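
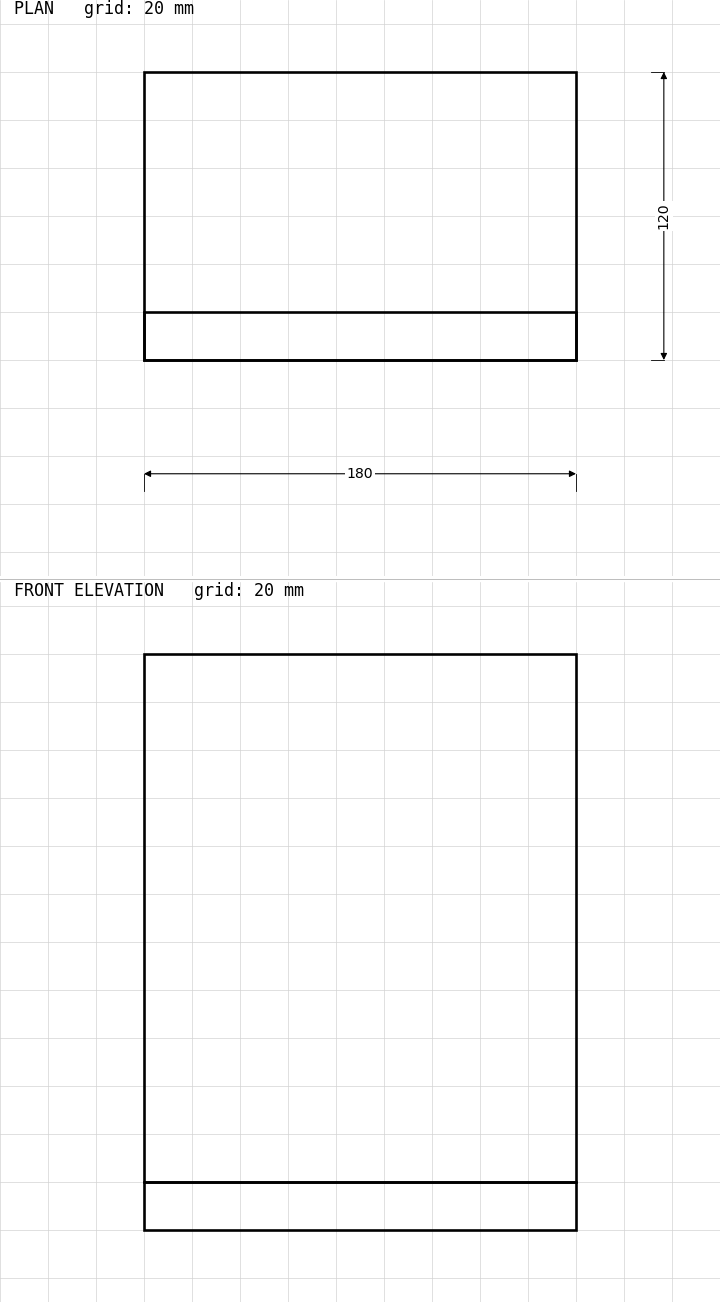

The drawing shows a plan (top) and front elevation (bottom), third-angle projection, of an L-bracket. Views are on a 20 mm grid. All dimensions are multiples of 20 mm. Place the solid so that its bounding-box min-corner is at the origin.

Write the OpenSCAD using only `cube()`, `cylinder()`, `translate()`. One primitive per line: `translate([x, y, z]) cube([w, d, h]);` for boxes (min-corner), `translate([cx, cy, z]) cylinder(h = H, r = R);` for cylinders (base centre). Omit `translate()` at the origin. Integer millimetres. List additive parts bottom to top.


cube([180, 120, 20]);
translate([0, 0, 20]) cube([180, 20, 220]);


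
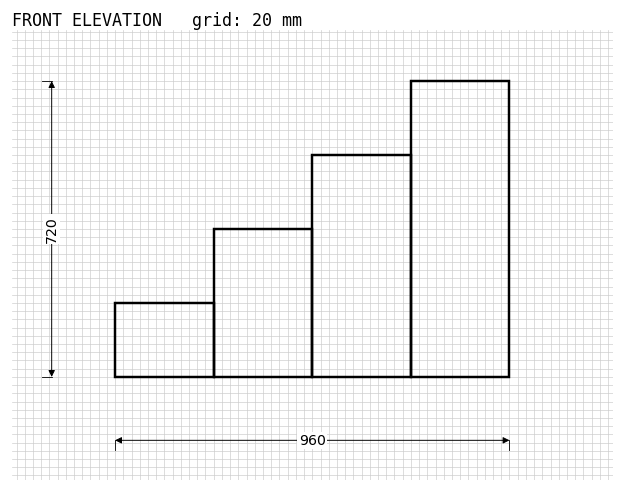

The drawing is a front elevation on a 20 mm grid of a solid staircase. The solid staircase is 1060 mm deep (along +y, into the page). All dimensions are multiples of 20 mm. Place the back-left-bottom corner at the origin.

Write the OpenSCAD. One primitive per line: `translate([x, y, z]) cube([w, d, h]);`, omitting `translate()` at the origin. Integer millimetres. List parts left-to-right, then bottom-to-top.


cube([240, 1060, 180]);
translate([240, 0, 0]) cube([240, 1060, 360]);
translate([480, 0, 0]) cube([240, 1060, 540]);
translate([720, 0, 0]) cube([240, 1060, 720]);


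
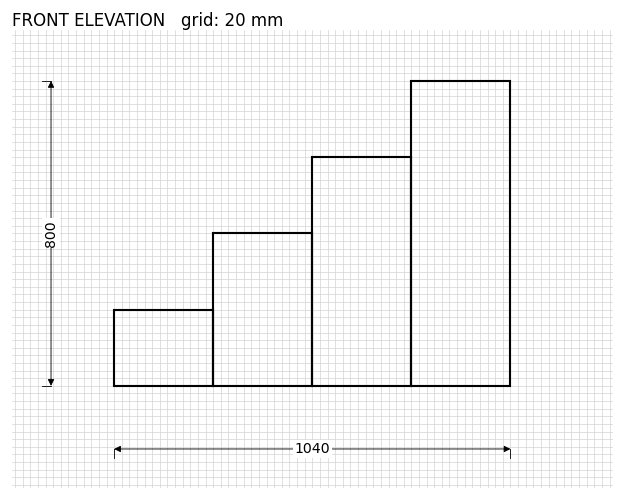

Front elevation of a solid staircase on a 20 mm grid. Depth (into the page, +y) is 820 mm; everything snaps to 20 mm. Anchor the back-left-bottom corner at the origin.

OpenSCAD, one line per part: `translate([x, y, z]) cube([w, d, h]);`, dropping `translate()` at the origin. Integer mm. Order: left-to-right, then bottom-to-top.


cube([260, 820, 200]);
translate([260, 0, 0]) cube([260, 820, 400]);
translate([520, 0, 0]) cube([260, 820, 600]);
translate([780, 0, 0]) cube([260, 820, 800]);


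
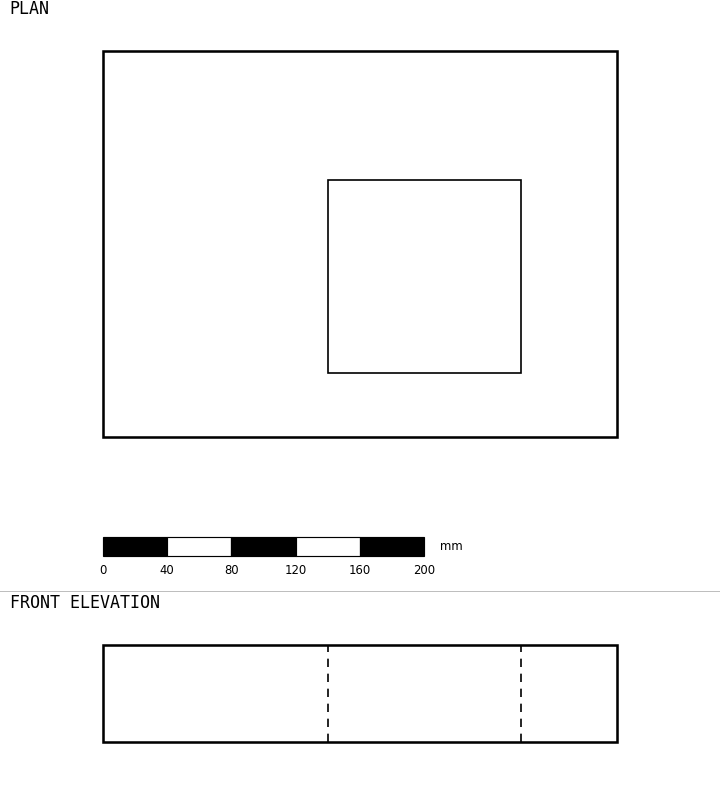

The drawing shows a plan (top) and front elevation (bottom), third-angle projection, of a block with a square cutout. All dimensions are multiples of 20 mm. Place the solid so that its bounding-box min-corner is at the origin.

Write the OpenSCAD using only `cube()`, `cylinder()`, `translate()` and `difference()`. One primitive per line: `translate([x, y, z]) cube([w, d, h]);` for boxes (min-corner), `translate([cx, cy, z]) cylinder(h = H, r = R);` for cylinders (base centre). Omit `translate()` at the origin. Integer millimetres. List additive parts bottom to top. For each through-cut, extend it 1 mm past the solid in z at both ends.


difference() {
  cube([320, 240, 60]);
  translate([140, 40, -1]) cube([120, 120, 62]);
}


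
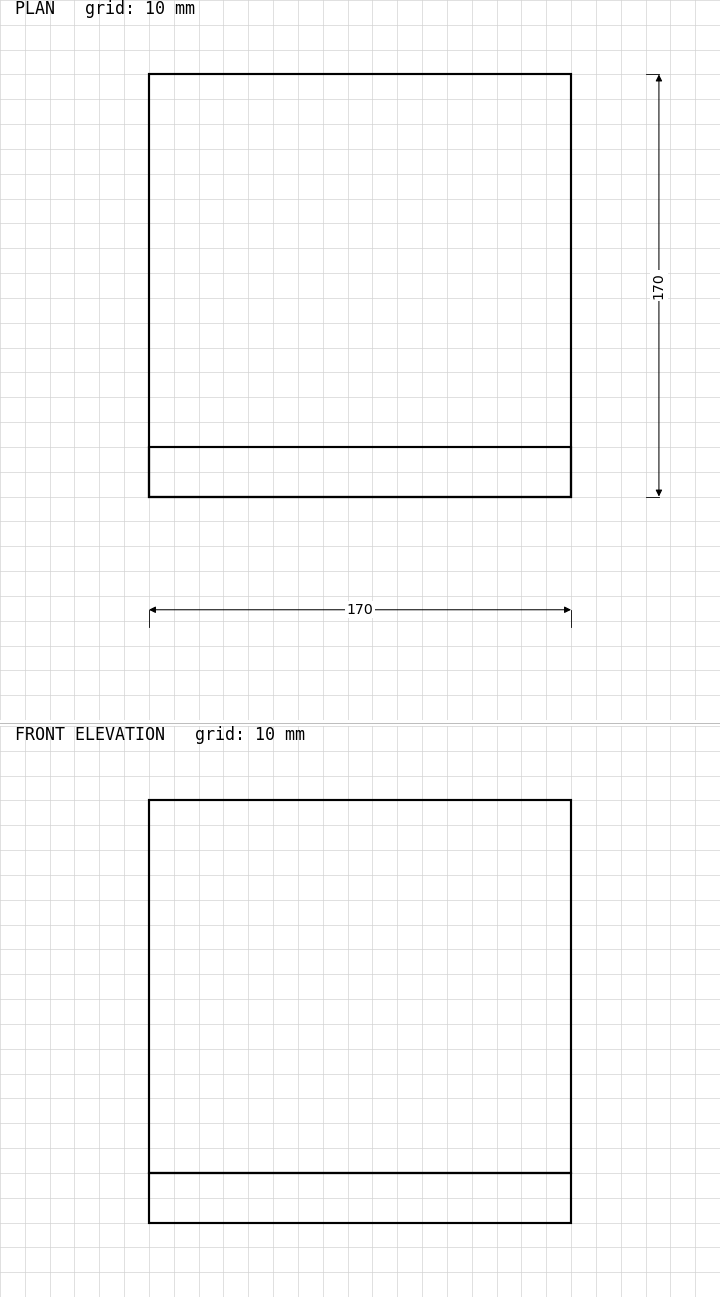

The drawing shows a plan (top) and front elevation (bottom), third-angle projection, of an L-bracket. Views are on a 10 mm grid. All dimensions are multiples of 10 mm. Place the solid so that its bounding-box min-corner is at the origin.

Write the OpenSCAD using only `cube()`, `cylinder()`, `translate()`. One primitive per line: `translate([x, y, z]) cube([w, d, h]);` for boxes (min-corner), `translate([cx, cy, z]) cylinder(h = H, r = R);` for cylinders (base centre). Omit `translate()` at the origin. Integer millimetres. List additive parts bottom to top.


cube([170, 170, 20]);
translate([0, 0, 20]) cube([170, 20, 150]);


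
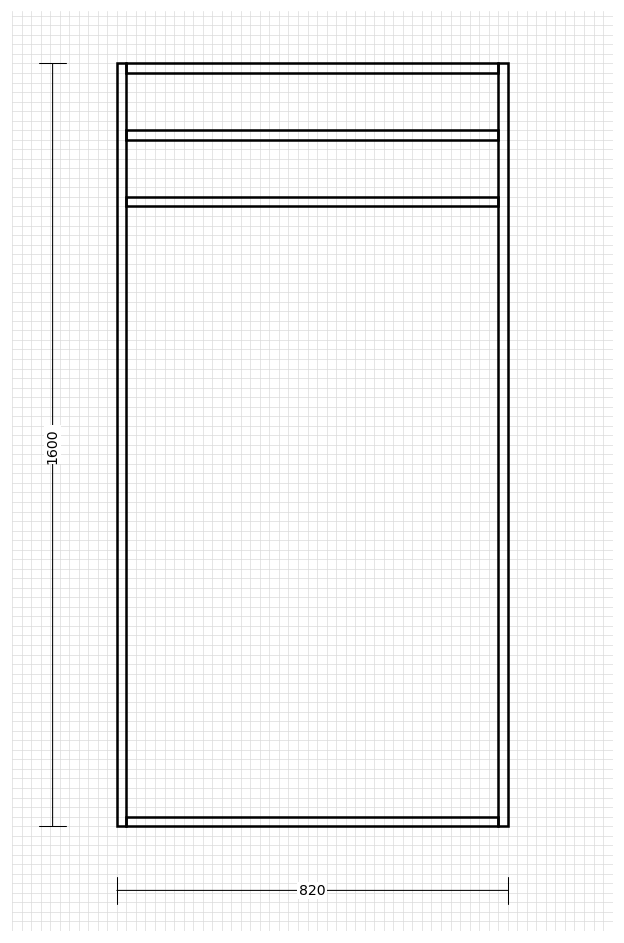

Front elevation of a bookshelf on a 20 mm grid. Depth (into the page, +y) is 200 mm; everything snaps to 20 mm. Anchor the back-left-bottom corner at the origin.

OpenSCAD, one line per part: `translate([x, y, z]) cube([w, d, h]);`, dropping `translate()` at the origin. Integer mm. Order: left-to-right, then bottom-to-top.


cube([20, 200, 1600]);
translate([20, 0, 0]) cube([780, 200, 20]);
translate([20, 0, 1300]) cube([780, 200, 20]);
translate([20, 0, 1440]) cube([780, 200, 20]);
translate([20, 0, 1580]) cube([780, 200, 20]);
translate([800, 0, 0]) cube([20, 200, 1600]);


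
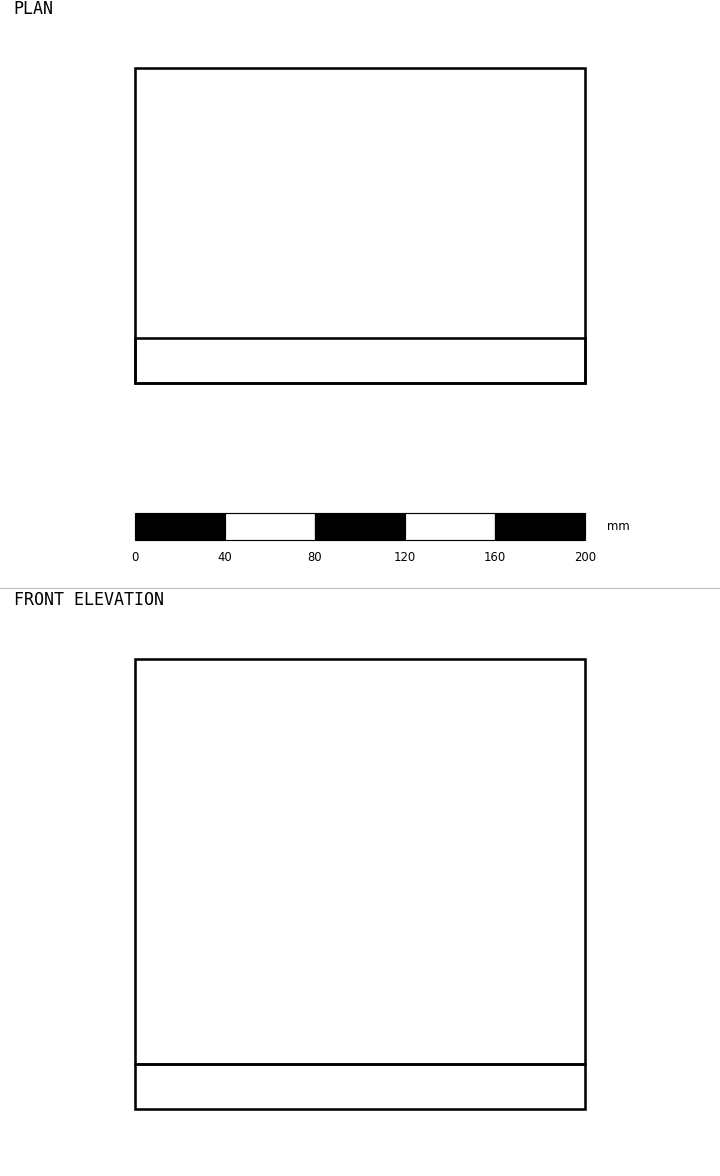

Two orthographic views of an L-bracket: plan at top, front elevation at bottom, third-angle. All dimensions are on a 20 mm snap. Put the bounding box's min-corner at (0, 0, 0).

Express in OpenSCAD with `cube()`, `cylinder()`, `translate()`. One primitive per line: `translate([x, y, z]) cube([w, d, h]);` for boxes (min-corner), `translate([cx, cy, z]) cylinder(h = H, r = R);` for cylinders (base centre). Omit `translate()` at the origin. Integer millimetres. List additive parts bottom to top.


cube([200, 140, 20]);
translate([0, 0, 20]) cube([200, 20, 180]);


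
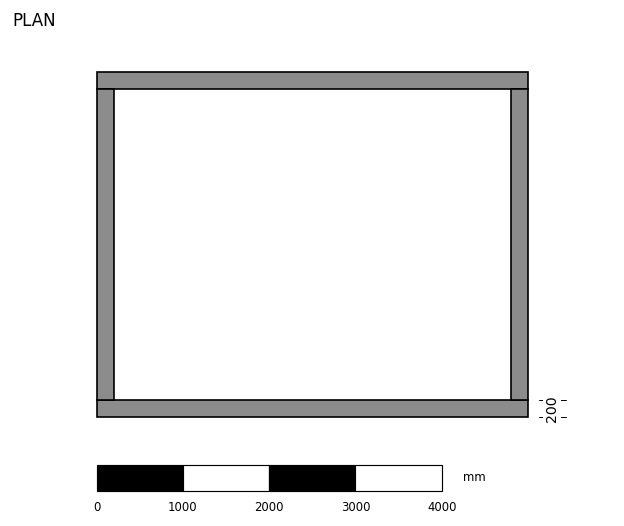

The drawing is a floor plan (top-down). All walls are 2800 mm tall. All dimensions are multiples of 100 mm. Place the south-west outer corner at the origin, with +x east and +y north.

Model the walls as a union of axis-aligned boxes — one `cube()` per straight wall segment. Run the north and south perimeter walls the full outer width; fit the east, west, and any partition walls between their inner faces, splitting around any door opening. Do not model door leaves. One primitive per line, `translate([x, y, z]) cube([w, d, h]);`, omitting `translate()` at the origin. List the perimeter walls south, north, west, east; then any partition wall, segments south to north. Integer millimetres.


cube([5000, 200, 2800]);
translate([0, 3800, 0]) cube([5000, 200, 2800]);
translate([0, 200, 0]) cube([200, 3600, 2800]);
translate([4800, 200, 0]) cube([200, 3600, 2800]);


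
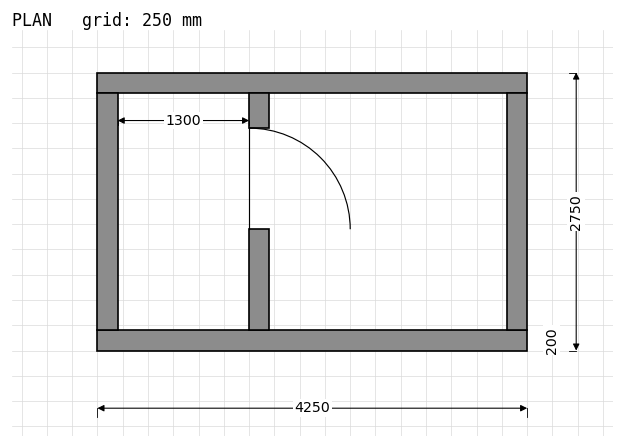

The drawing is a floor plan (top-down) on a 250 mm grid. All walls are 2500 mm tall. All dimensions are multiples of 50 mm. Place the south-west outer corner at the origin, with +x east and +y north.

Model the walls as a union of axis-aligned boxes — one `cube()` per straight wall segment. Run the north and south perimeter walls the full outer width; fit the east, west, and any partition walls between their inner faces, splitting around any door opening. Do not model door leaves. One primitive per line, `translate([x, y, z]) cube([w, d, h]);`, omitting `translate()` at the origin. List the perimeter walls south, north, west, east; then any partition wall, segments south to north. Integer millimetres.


cube([4250, 200, 2500]);
translate([0, 2550, 0]) cube([4250, 200, 2500]);
translate([0, 200, 0]) cube([200, 2350, 2500]);
translate([4050, 200, 0]) cube([200, 2350, 2500]);
translate([1500, 200, 0]) cube([200, 1000, 2500]);
translate([1500, 2200, 0]) cube([200, 350, 2500]);


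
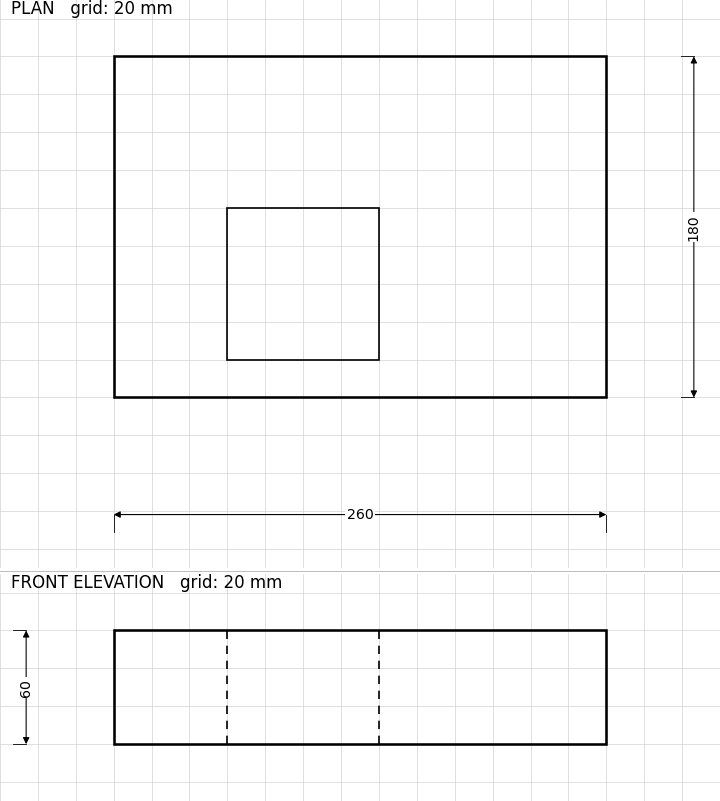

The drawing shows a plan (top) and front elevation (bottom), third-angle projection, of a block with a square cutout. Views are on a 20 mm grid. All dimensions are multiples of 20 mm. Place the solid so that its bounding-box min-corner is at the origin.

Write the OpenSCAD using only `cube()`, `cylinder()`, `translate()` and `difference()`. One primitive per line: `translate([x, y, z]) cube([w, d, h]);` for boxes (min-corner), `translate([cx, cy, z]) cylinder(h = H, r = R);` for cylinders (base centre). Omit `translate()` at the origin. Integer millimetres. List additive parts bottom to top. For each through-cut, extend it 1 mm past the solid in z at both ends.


difference() {
  cube([260, 180, 60]);
  translate([60, 20, -1]) cube([80, 80, 62]);
}


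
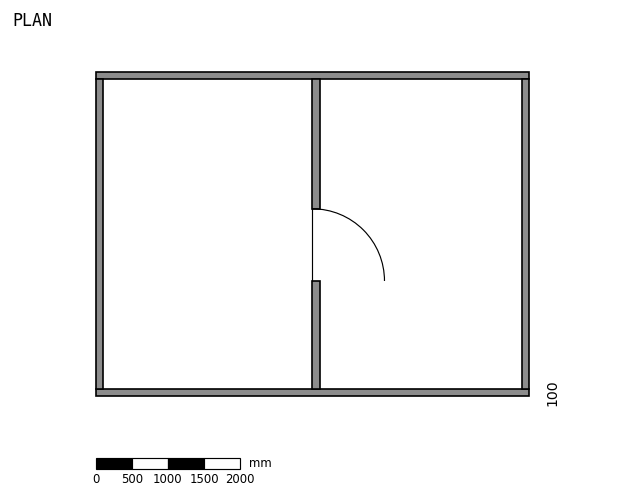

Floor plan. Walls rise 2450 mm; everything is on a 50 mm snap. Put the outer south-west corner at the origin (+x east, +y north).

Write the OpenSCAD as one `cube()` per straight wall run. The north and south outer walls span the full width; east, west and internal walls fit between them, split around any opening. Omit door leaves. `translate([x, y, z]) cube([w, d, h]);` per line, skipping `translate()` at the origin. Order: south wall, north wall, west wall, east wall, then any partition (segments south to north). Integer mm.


cube([6000, 100, 2450]);
translate([0, 4400, 0]) cube([6000, 100, 2450]);
translate([0, 100, 0]) cube([100, 4300, 2450]);
translate([5900, 100, 0]) cube([100, 4300, 2450]);
translate([3000, 100, 0]) cube([100, 1500, 2450]);
translate([3000, 2600, 0]) cube([100, 1800, 2450]);


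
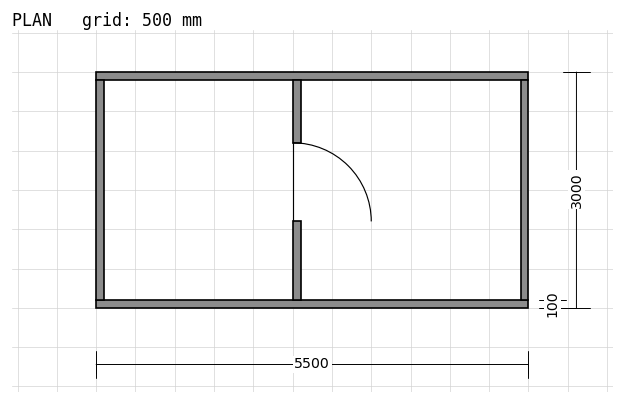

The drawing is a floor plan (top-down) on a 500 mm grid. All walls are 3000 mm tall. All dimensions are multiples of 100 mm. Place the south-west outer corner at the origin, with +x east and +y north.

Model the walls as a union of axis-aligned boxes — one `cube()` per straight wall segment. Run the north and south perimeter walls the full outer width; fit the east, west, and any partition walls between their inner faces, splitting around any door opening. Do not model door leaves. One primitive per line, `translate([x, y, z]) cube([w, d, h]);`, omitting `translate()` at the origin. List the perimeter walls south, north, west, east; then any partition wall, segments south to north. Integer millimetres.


cube([5500, 100, 3000]);
translate([0, 2900, 0]) cube([5500, 100, 3000]);
translate([0, 100, 0]) cube([100, 2800, 3000]);
translate([5400, 100, 0]) cube([100, 2800, 3000]);
translate([2500, 100, 0]) cube([100, 1000, 3000]);
translate([2500, 2100, 0]) cube([100, 800, 3000]);


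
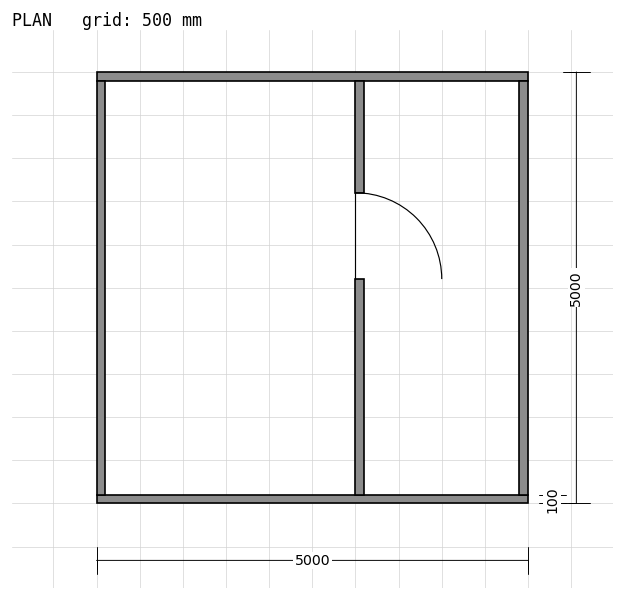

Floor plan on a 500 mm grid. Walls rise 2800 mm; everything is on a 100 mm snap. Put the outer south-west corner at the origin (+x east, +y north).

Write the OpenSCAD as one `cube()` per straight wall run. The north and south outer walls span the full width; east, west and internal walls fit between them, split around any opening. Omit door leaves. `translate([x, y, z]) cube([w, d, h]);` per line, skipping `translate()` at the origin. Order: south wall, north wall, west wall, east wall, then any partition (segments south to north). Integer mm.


cube([5000, 100, 2800]);
translate([0, 4900, 0]) cube([5000, 100, 2800]);
translate([0, 100, 0]) cube([100, 4800, 2800]);
translate([4900, 100, 0]) cube([100, 4800, 2800]);
translate([3000, 100, 0]) cube([100, 2500, 2800]);
translate([3000, 3600, 0]) cube([100, 1300, 2800]);


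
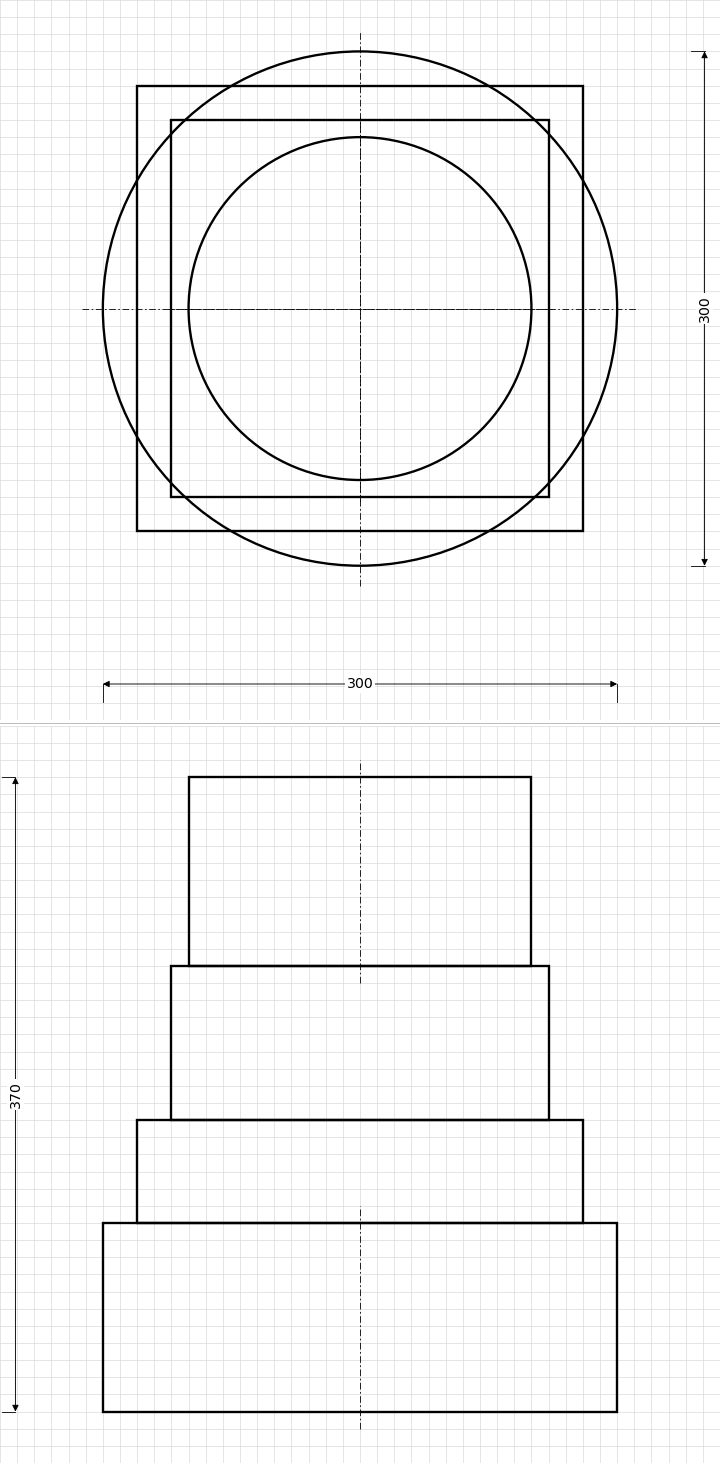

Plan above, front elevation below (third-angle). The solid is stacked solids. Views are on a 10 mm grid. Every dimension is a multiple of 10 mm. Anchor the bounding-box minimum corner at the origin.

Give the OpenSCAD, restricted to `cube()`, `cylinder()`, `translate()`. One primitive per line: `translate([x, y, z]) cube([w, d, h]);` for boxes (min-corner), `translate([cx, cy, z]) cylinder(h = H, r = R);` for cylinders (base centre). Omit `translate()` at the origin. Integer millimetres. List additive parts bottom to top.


translate([150, 150, 0]) cylinder(h = 110, r = 150);
translate([20, 20, 110]) cube([260, 260, 60]);
translate([40, 40, 170]) cube([220, 220, 90]);
translate([150, 150, 260]) cylinder(h = 110, r = 100);


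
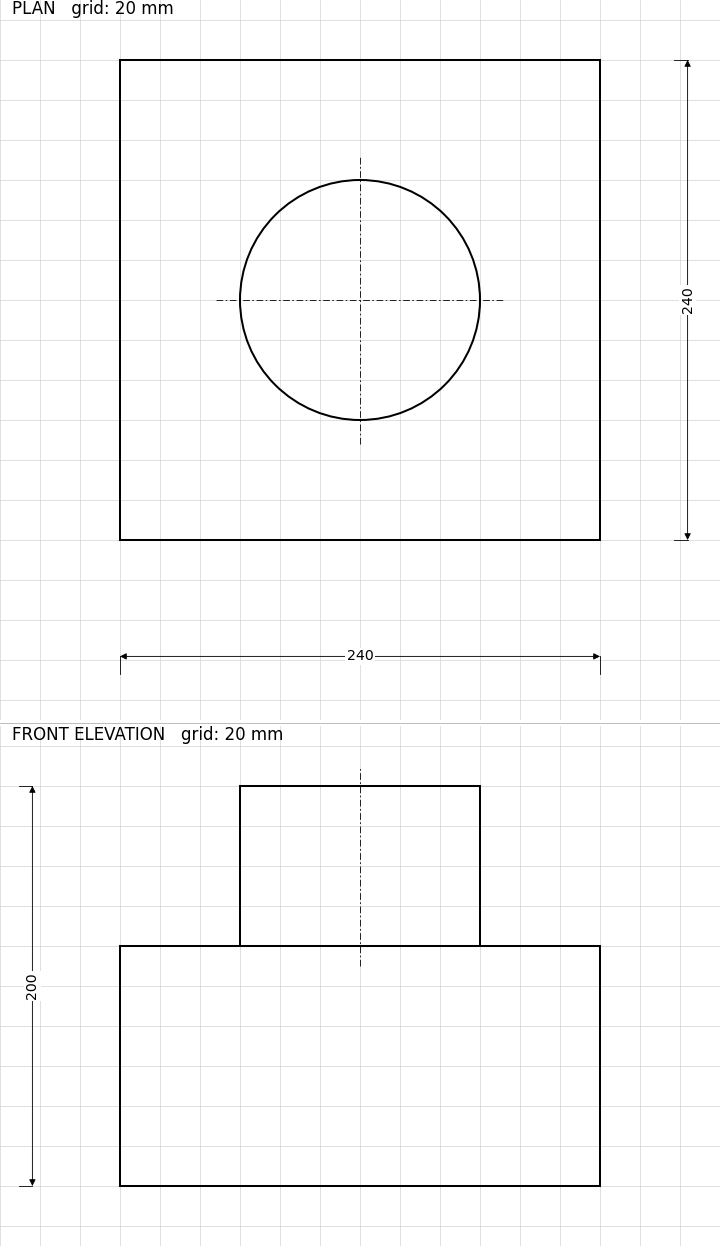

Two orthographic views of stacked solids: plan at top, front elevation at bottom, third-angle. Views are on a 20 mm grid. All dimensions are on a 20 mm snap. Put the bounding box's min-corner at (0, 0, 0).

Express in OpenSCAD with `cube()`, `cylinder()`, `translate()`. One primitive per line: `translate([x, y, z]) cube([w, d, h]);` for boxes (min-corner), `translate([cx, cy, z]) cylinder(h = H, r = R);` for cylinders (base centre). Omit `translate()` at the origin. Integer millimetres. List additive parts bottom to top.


cube([240, 240, 120]);
translate([120, 120, 120]) cylinder(h = 80, r = 60);


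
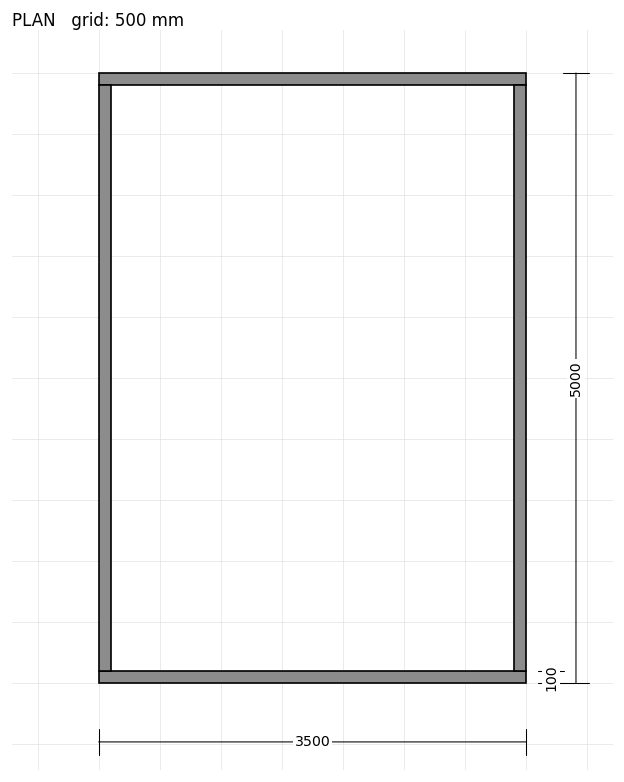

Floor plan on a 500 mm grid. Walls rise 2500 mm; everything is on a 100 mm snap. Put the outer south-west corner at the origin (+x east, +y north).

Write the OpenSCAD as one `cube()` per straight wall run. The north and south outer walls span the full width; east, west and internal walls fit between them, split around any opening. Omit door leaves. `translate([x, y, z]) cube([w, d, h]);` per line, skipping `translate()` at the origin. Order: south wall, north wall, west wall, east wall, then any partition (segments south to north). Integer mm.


cube([3500, 100, 2500]);
translate([0, 4900, 0]) cube([3500, 100, 2500]);
translate([0, 100, 0]) cube([100, 4800, 2500]);
translate([3400, 100, 0]) cube([100, 4800, 2500]);


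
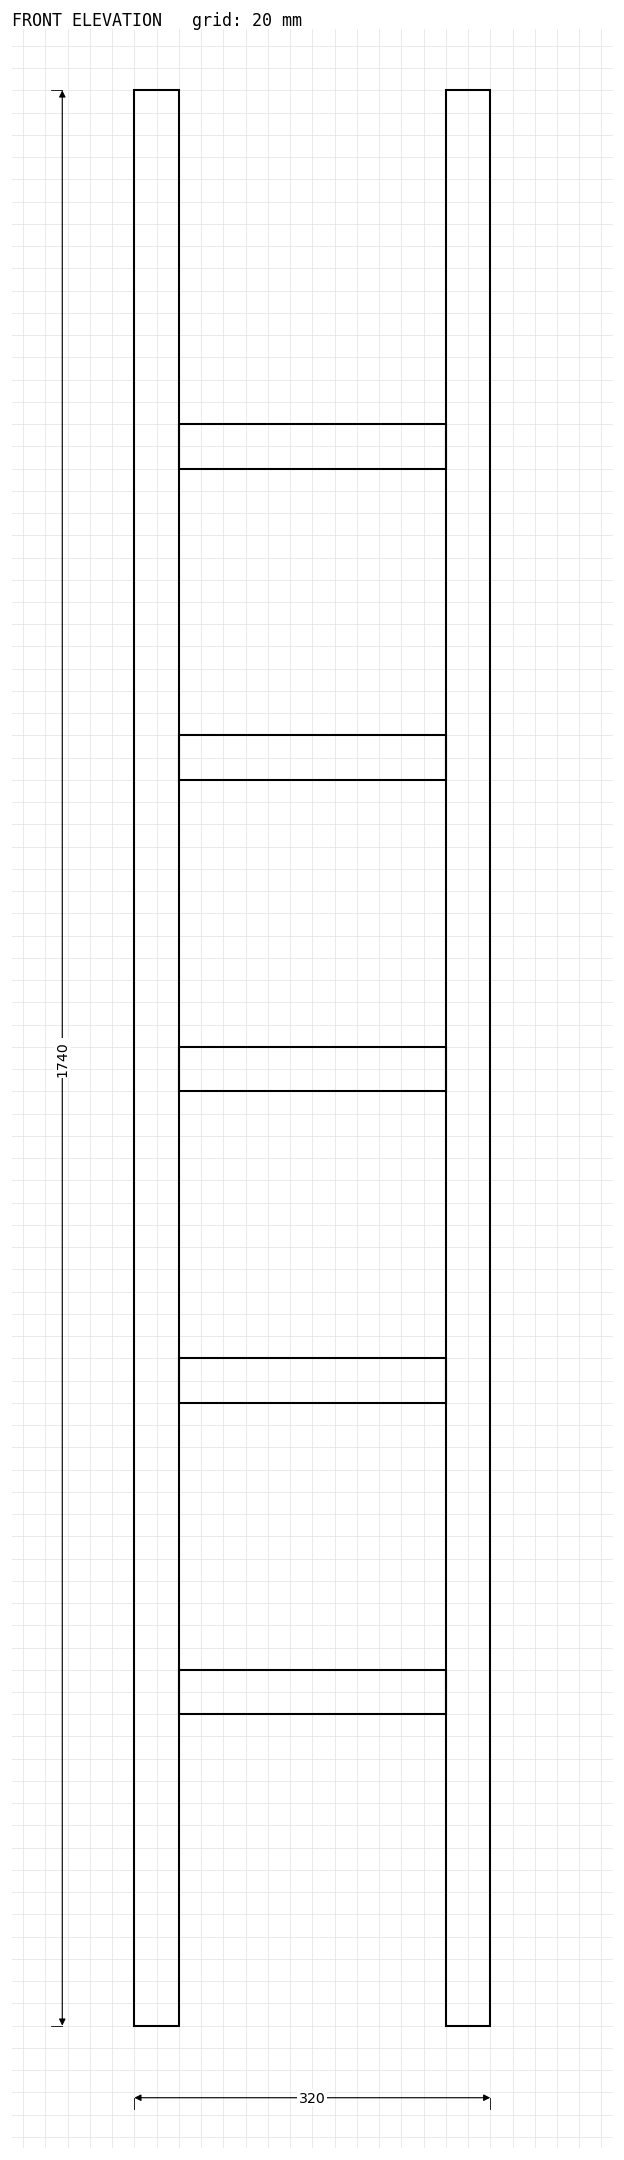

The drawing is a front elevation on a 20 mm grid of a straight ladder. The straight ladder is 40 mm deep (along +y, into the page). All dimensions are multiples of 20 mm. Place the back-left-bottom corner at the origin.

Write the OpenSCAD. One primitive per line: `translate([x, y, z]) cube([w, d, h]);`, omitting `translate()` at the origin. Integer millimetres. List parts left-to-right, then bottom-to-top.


cube([40, 40, 1740]);
translate([40, 0, 280]) cube([240, 40, 40]);
translate([40, 0, 560]) cube([240, 40, 40]);
translate([40, 0, 840]) cube([240, 40, 40]);
translate([40, 0, 1120]) cube([240, 40, 40]);
translate([40, 0, 1400]) cube([240, 40, 40]);
translate([280, 0, 0]) cube([40, 40, 1740]);


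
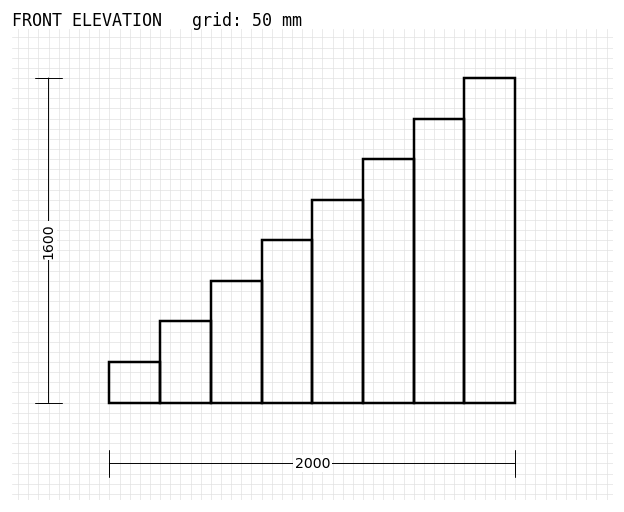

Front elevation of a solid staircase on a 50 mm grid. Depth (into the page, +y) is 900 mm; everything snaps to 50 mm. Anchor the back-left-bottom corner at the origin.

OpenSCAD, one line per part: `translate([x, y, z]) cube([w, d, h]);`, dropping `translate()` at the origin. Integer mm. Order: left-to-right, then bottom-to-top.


cube([250, 900, 200]);
translate([250, 0, 0]) cube([250, 900, 400]);
translate([500, 0, 0]) cube([250, 900, 600]);
translate([750, 0, 0]) cube([250, 900, 800]);
translate([1000, 0, 0]) cube([250, 900, 1000]);
translate([1250, 0, 0]) cube([250, 900, 1200]);
translate([1500, 0, 0]) cube([250, 900, 1400]);
translate([1750, 0, 0]) cube([250, 900, 1600]);


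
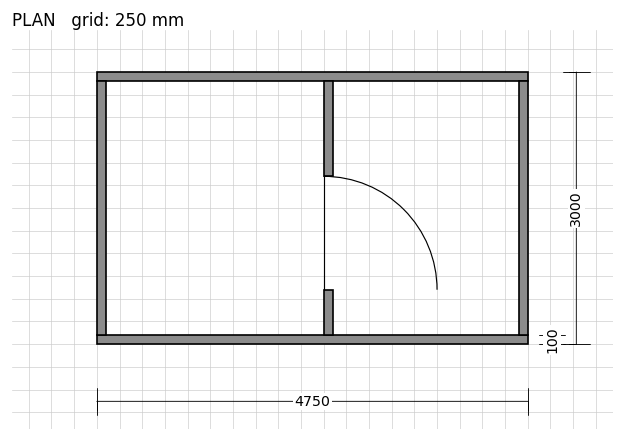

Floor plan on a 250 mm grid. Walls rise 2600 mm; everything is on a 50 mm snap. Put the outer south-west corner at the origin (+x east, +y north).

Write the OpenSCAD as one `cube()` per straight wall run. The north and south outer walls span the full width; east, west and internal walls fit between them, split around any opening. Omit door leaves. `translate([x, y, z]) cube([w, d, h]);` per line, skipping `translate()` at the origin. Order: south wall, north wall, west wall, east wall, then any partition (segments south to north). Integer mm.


cube([4750, 100, 2600]);
translate([0, 2900, 0]) cube([4750, 100, 2600]);
translate([0, 100, 0]) cube([100, 2800, 2600]);
translate([4650, 100, 0]) cube([100, 2800, 2600]);
translate([2500, 100, 0]) cube([100, 500, 2600]);
translate([2500, 1850, 0]) cube([100, 1050, 2600]);


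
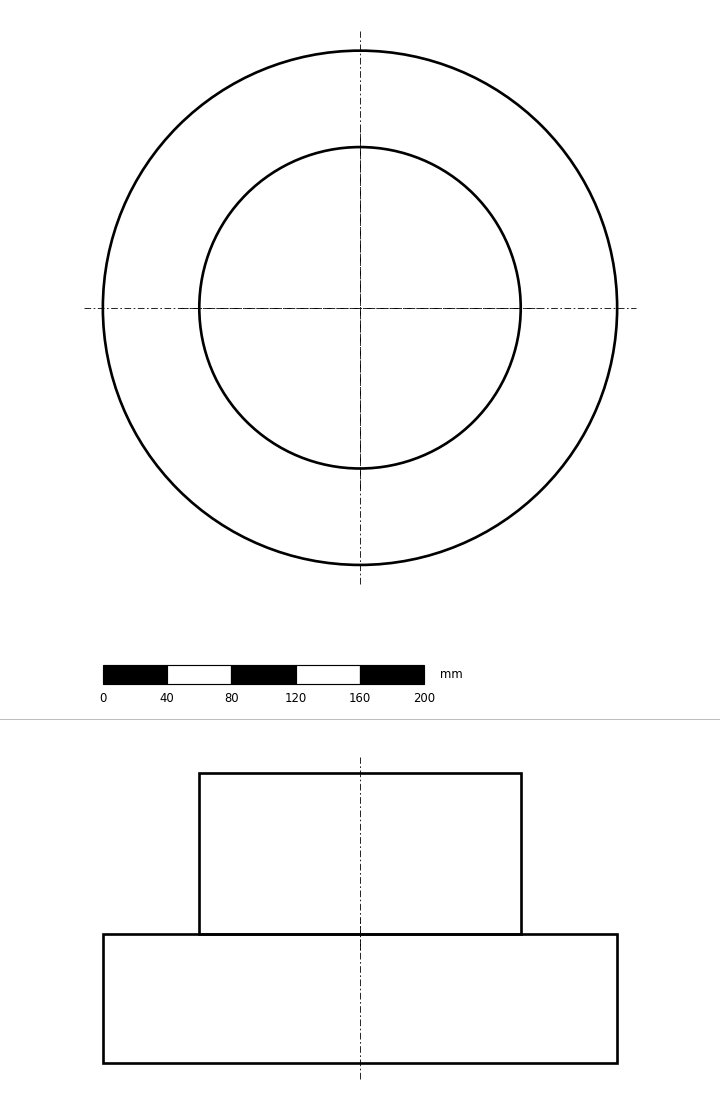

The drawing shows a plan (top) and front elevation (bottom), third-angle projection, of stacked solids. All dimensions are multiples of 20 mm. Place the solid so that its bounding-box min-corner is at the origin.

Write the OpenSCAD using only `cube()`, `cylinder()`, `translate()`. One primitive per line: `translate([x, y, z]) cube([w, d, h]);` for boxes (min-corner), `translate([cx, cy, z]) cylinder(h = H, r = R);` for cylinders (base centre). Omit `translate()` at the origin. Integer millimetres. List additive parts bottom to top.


translate([160, 160, 0]) cylinder(h = 80, r = 160);
translate([160, 160, 80]) cylinder(h = 100, r = 100);


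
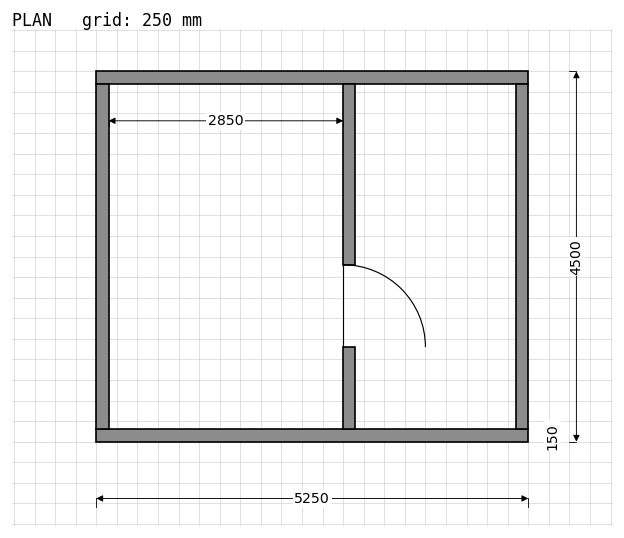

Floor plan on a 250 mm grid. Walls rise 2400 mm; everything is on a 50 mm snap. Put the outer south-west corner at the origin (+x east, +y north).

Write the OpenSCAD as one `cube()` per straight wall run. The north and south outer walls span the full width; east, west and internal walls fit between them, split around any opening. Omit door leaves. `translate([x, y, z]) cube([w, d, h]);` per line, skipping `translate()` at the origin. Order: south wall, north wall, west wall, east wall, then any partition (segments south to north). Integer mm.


cube([5250, 150, 2400]);
translate([0, 4350, 0]) cube([5250, 150, 2400]);
translate([0, 150, 0]) cube([150, 4200, 2400]);
translate([5100, 150, 0]) cube([150, 4200, 2400]);
translate([3000, 150, 0]) cube([150, 1000, 2400]);
translate([3000, 2150, 0]) cube([150, 2200, 2400]);


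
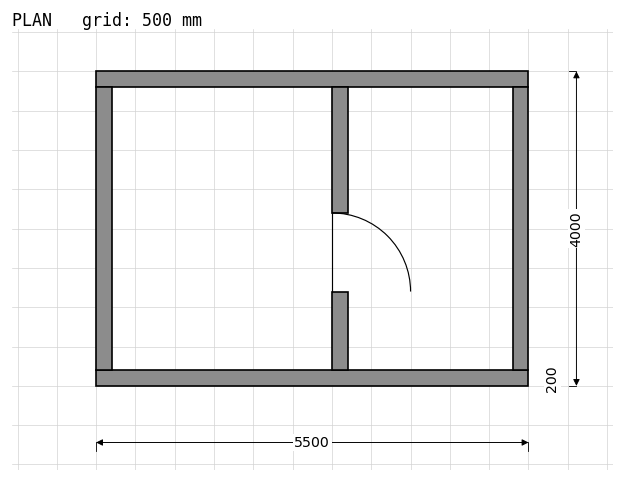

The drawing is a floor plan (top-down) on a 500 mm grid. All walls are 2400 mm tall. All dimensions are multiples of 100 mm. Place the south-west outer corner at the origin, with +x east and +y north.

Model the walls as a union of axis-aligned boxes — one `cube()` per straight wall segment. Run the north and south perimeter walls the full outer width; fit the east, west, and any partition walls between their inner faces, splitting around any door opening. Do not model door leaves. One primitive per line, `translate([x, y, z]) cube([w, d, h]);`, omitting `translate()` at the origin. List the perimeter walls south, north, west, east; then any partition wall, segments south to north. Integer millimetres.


cube([5500, 200, 2400]);
translate([0, 3800, 0]) cube([5500, 200, 2400]);
translate([0, 200, 0]) cube([200, 3600, 2400]);
translate([5300, 200, 0]) cube([200, 3600, 2400]);
translate([3000, 200, 0]) cube([200, 1000, 2400]);
translate([3000, 2200, 0]) cube([200, 1600, 2400]);


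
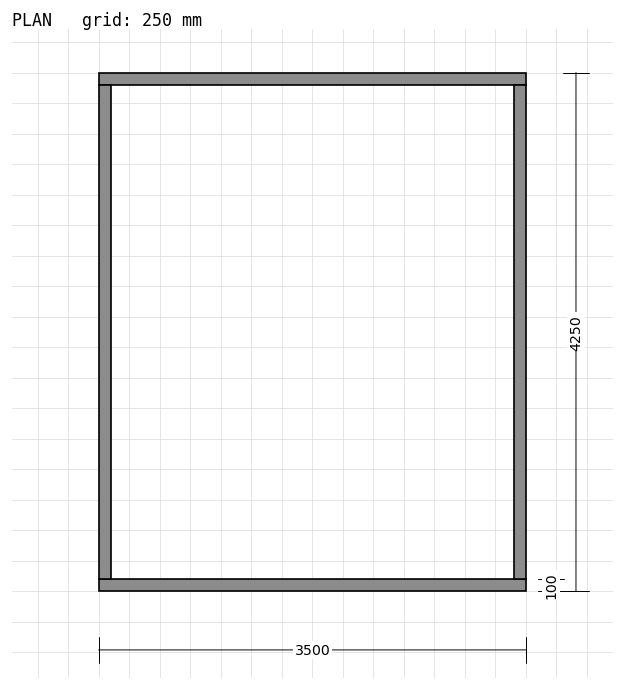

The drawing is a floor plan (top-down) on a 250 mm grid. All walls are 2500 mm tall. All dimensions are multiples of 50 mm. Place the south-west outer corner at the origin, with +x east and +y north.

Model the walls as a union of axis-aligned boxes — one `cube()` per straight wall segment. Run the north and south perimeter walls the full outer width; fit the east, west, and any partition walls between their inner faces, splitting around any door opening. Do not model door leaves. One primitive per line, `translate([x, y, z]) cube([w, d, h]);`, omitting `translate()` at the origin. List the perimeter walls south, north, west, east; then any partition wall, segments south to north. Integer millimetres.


cube([3500, 100, 2500]);
translate([0, 4150, 0]) cube([3500, 100, 2500]);
translate([0, 100, 0]) cube([100, 4050, 2500]);
translate([3400, 100, 0]) cube([100, 4050, 2500]);


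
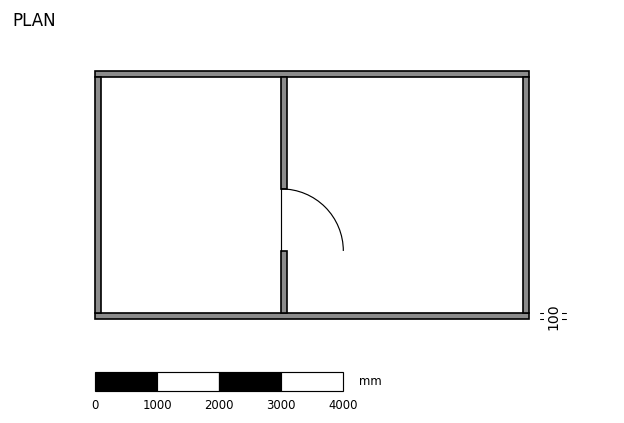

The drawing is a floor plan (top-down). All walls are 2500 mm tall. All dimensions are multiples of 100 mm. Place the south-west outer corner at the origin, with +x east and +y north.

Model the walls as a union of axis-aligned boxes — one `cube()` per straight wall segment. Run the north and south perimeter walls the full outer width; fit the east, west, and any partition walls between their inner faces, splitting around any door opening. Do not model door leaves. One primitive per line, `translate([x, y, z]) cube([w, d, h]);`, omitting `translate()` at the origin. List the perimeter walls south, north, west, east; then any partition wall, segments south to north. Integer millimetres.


cube([7000, 100, 2500]);
translate([0, 3900, 0]) cube([7000, 100, 2500]);
translate([0, 100, 0]) cube([100, 3800, 2500]);
translate([6900, 100, 0]) cube([100, 3800, 2500]);
translate([3000, 100, 0]) cube([100, 1000, 2500]);
translate([3000, 2100, 0]) cube([100, 1800, 2500]);


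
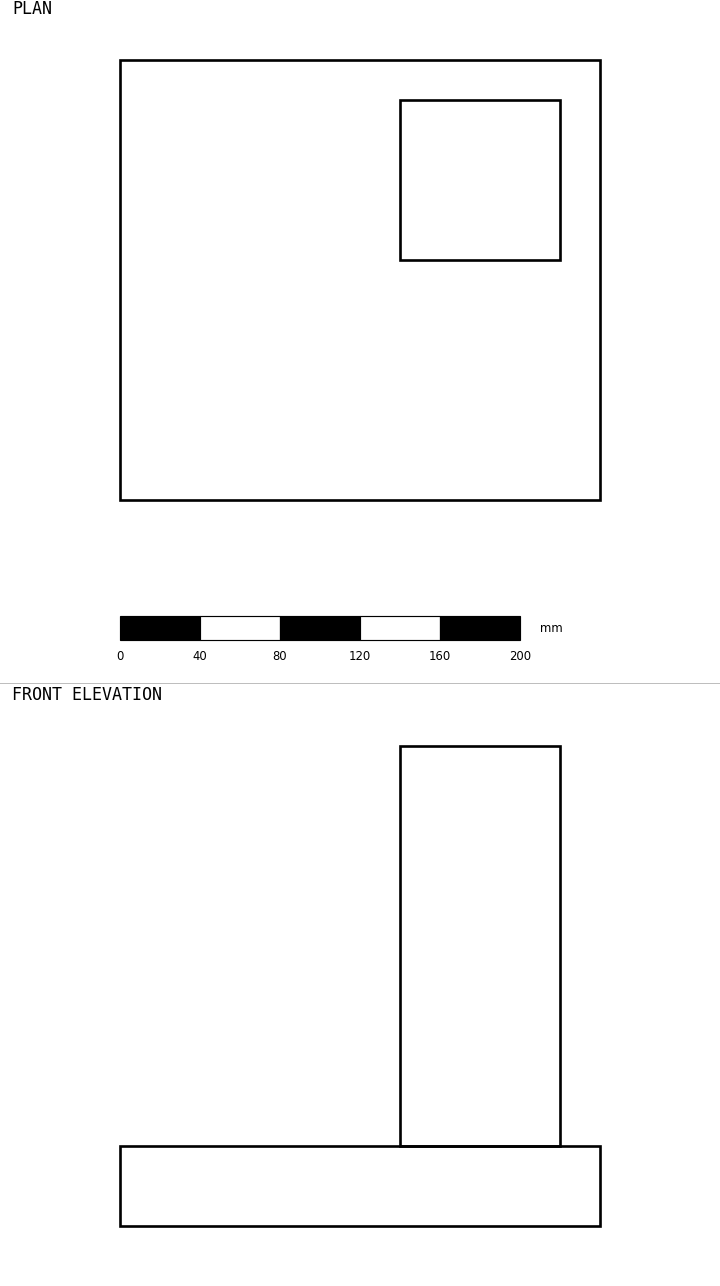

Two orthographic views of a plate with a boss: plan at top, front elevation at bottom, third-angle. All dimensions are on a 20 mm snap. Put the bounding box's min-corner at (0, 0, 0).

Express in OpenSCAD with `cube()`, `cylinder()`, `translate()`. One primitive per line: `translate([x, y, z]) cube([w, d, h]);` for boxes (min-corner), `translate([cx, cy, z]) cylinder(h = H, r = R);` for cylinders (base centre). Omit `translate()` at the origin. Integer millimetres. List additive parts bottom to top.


cube([240, 220, 40]);
translate([140, 120, 40]) cube([80, 80, 200]);


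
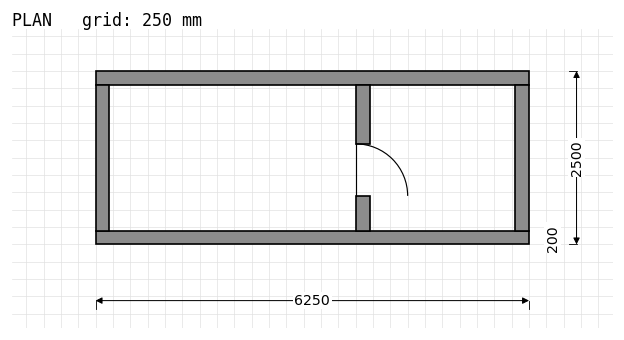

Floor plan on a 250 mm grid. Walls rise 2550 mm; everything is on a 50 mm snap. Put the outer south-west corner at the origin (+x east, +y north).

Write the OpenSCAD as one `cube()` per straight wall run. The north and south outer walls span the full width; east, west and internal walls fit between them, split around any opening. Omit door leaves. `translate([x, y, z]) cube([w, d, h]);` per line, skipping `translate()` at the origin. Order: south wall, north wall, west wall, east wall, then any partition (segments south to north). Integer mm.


cube([6250, 200, 2550]);
translate([0, 2300, 0]) cube([6250, 200, 2550]);
translate([0, 200, 0]) cube([200, 2100, 2550]);
translate([6050, 200, 0]) cube([200, 2100, 2550]);
translate([3750, 200, 0]) cube([200, 500, 2550]);
translate([3750, 1450, 0]) cube([200, 850, 2550]);


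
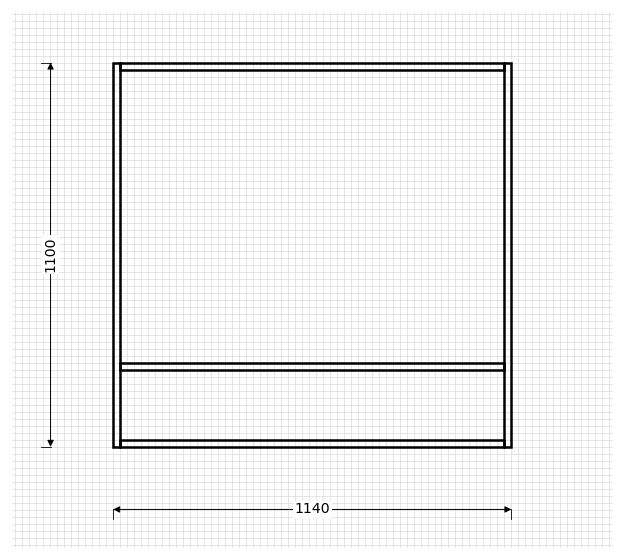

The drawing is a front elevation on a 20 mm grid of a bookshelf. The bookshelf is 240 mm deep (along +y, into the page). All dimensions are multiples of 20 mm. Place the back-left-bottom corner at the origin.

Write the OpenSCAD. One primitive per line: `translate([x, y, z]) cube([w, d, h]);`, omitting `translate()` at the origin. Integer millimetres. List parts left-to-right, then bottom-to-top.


cube([20, 240, 1100]);
translate([20, 0, 0]) cube([1100, 240, 20]);
translate([20, 0, 220]) cube([1100, 240, 20]);
translate([20, 0, 1080]) cube([1100, 240, 20]);
translate([1120, 0, 0]) cube([20, 240, 1100]);


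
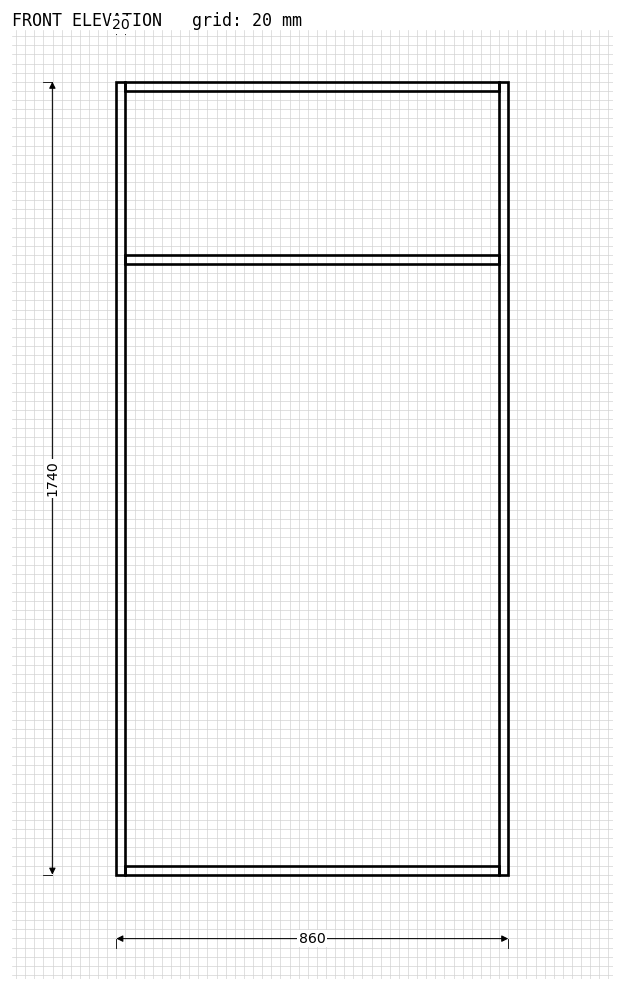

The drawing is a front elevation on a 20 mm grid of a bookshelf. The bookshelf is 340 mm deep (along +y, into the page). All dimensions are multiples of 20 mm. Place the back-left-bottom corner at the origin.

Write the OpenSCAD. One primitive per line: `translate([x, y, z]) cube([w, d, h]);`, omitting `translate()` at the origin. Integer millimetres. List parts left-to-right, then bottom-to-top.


cube([20, 340, 1740]);
translate([20, 0, 0]) cube([820, 340, 20]);
translate([20, 0, 1340]) cube([820, 340, 20]);
translate([20, 0, 1720]) cube([820, 340, 20]);
translate([840, 0, 0]) cube([20, 340, 1740]);


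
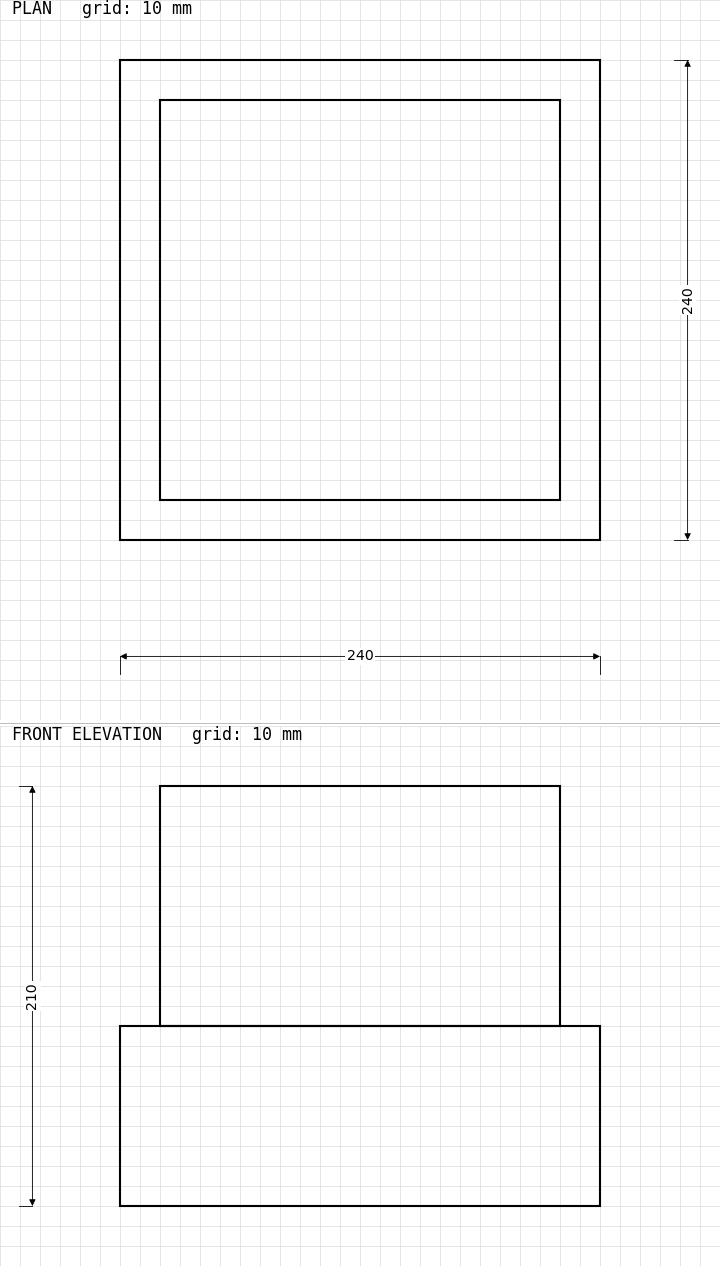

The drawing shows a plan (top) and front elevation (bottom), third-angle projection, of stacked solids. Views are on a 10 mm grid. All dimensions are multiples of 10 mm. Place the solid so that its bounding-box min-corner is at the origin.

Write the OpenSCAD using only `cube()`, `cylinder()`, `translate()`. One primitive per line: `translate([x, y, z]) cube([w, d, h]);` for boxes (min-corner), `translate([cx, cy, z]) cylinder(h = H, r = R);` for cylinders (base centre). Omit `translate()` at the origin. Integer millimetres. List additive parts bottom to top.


cube([240, 240, 90]);
translate([20, 20, 90]) cube([200, 200, 120]);


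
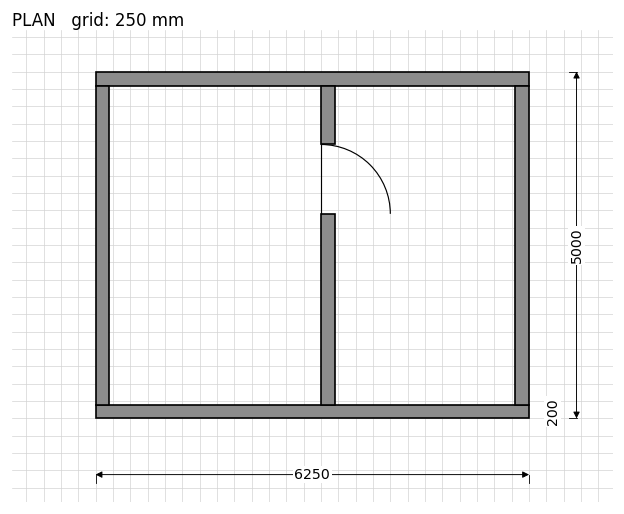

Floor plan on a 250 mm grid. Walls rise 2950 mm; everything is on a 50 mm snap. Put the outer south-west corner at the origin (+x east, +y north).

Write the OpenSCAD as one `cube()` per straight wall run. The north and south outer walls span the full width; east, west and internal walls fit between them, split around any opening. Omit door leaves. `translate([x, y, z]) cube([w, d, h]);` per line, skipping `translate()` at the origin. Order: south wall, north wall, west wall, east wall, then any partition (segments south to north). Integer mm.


cube([6250, 200, 2950]);
translate([0, 4800, 0]) cube([6250, 200, 2950]);
translate([0, 200, 0]) cube([200, 4600, 2950]);
translate([6050, 200, 0]) cube([200, 4600, 2950]);
translate([3250, 200, 0]) cube([200, 2750, 2950]);
translate([3250, 3950, 0]) cube([200, 850, 2950]);


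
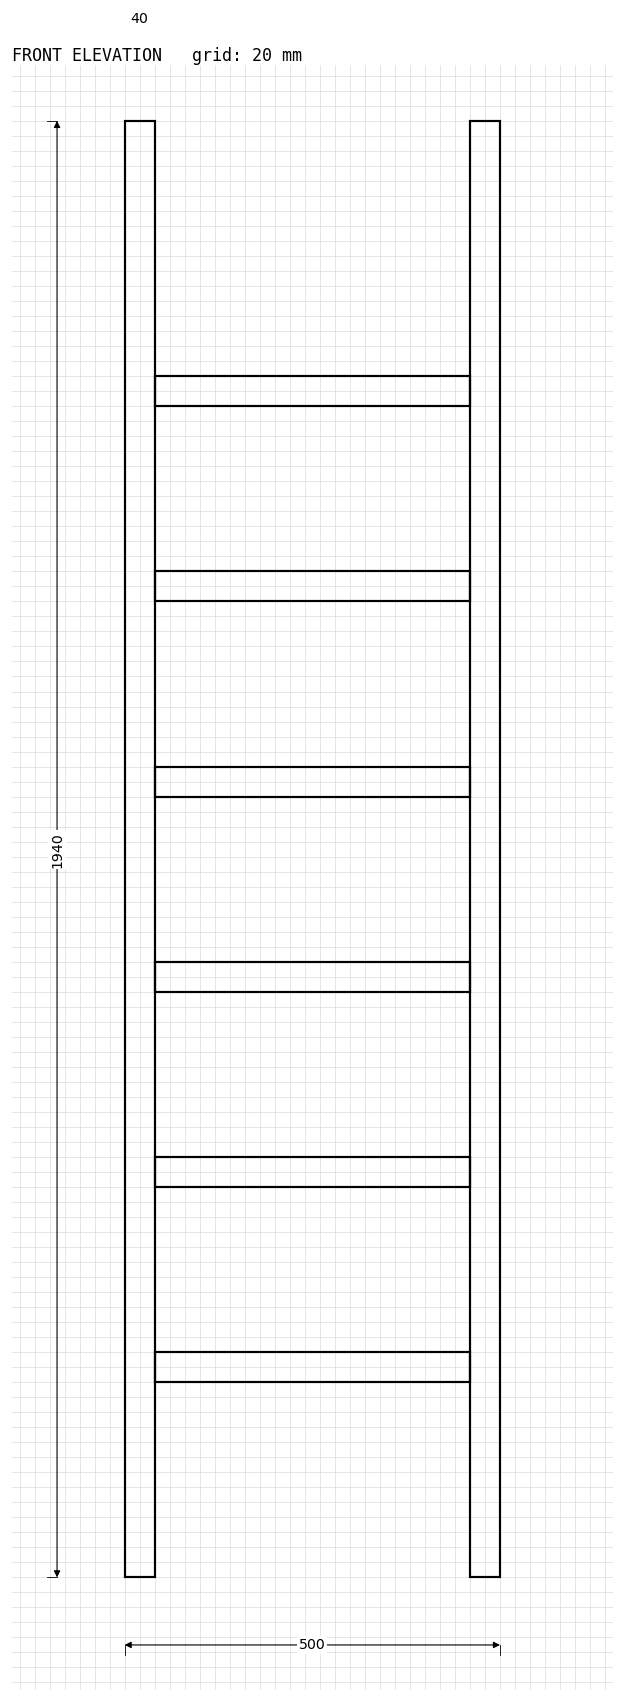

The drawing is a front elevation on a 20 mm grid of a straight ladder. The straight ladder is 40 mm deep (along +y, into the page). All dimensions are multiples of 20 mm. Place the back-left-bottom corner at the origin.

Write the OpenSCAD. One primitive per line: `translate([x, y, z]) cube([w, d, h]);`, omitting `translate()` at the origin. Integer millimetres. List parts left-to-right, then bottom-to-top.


cube([40, 40, 1940]);
translate([40, 0, 260]) cube([420, 40, 40]);
translate([40, 0, 520]) cube([420, 40, 40]);
translate([40, 0, 780]) cube([420, 40, 40]);
translate([40, 0, 1040]) cube([420, 40, 40]);
translate([40, 0, 1300]) cube([420, 40, 40]);
translate([40, 0, 1560]) cube([420, 40, 40]);
translate([460, 0, 0]) cube([40, 40, 1940]);


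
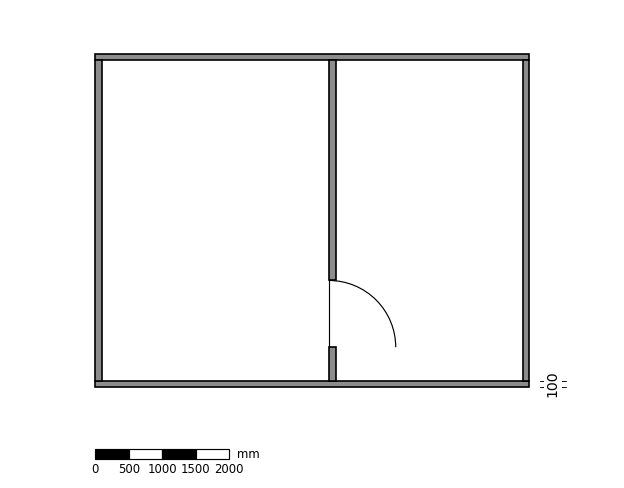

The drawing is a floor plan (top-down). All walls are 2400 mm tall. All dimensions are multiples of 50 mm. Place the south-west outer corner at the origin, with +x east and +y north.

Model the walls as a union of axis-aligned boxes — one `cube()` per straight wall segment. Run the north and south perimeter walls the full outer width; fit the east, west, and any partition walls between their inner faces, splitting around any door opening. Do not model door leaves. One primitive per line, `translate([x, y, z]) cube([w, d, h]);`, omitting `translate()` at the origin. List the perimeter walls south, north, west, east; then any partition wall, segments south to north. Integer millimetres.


cube([6500, 100, 2400]);
translate([0, 4900, 0]) cube([6500, 100, 2400]);
translate([0, 100, 0]) cube([100, 4800, 2400]);
translate([6400, 100, 0]) cube([100, 4800, 2400]);
translate([3500, 100, 0]) cube([100, 500, 2400]);
translate([3500, 1600, 0]) cube([100, 3300, 2400]);


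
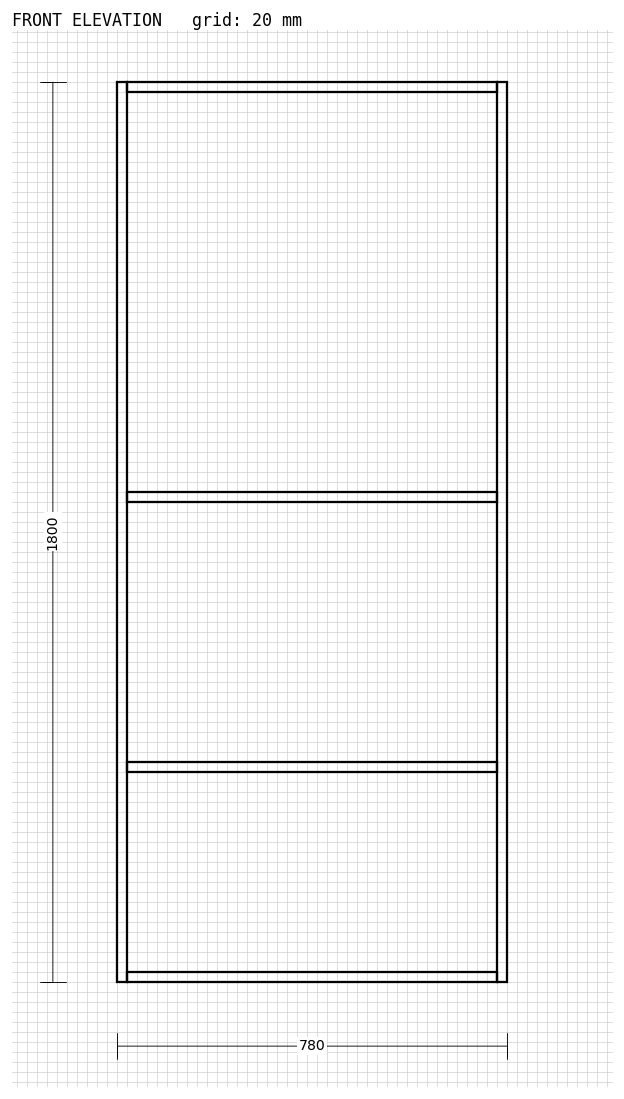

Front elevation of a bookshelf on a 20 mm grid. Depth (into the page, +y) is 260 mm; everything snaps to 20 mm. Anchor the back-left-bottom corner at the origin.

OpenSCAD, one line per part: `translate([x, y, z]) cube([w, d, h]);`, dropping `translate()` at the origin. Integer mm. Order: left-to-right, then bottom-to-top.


cube([20, 260, 1800]);
translate([20, 0, 0]) cube([740, 260, 20]);
translate([20, 0, 420]) cube([740, 260, 20]);
translate([20, 0, 960]) cube([740, 260, 20]);
translate([20, 0, 1780]) cube([740, 260, 20]);
translate([760, 0, 0]) cube([20, 260, 1800]);


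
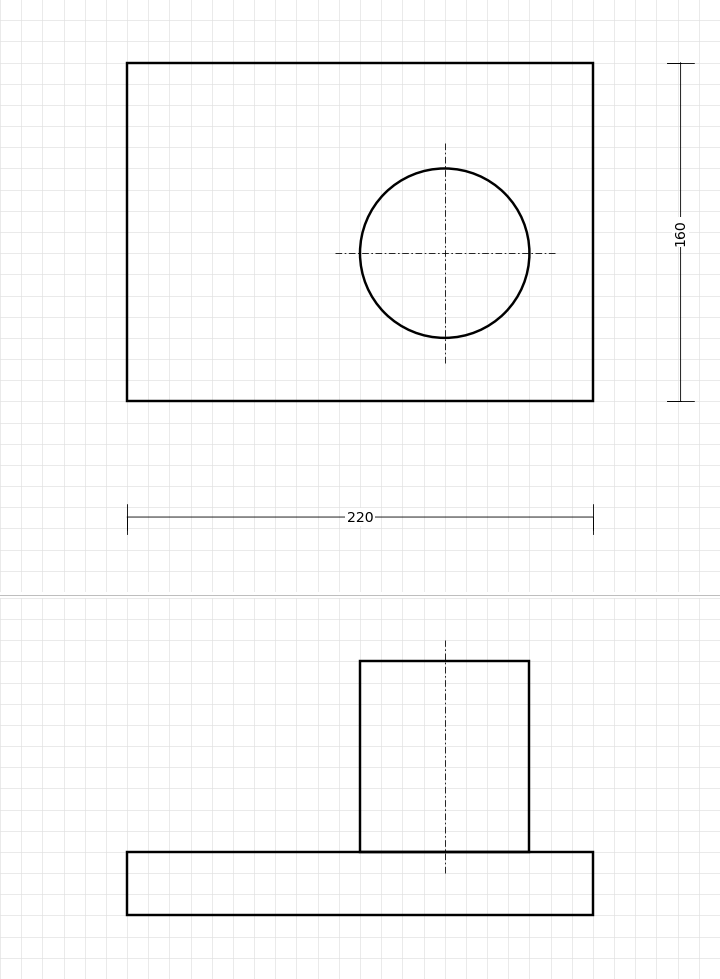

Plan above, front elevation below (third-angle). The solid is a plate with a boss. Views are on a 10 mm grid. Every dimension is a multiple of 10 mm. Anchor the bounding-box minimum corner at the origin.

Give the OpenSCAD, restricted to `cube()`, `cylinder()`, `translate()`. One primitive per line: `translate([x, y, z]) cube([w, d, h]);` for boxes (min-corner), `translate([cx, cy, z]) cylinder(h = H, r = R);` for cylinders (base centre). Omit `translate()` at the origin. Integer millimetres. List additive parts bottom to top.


cube([220, 160, 30]);
translate([150, 70, 30]) cylinder(h = 90, r = 40);


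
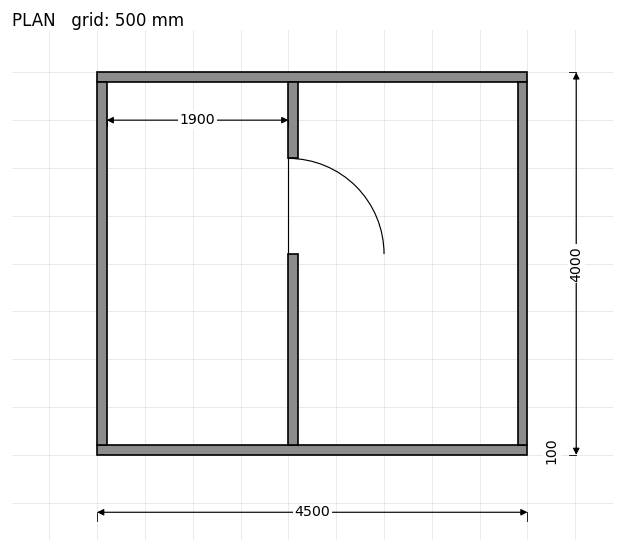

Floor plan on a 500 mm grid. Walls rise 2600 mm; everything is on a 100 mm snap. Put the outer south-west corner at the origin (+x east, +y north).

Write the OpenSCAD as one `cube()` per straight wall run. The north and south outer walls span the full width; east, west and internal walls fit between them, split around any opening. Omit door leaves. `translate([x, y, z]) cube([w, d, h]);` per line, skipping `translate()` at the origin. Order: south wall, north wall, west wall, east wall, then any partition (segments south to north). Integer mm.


cube([4500, 100, 2600]);
translate([0, 3900, 0]) cube([4500, 100, 2600]);
translate([0, 100, 0]) cube([100, 3800, 2600]);
translate([4400, 100, 0]) cube([100, 3800, 2600]);
translate([2000, 100, 0]) cube([100, 2000, 2600]);
translate([2000, 3100, 0]) cube([100, 800, 2600]);


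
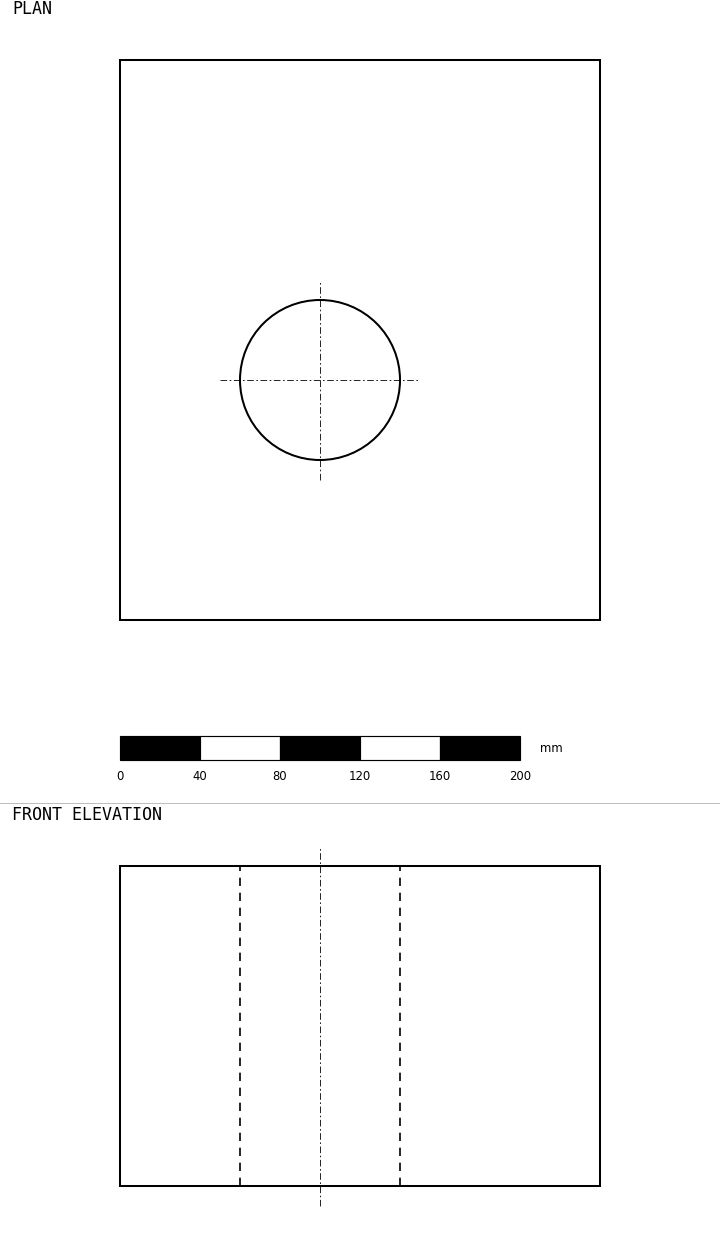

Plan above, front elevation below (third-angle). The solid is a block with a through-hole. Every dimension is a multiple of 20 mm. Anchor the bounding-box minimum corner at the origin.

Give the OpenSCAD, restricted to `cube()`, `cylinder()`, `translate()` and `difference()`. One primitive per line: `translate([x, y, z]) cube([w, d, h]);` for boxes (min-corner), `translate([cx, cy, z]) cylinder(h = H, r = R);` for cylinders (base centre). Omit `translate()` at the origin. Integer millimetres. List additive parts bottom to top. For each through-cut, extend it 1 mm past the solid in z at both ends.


difference() {
  cube([240, 280, 160]);
  translate([100, 120, -1]) cylinder(h = 162, r = 40);
}


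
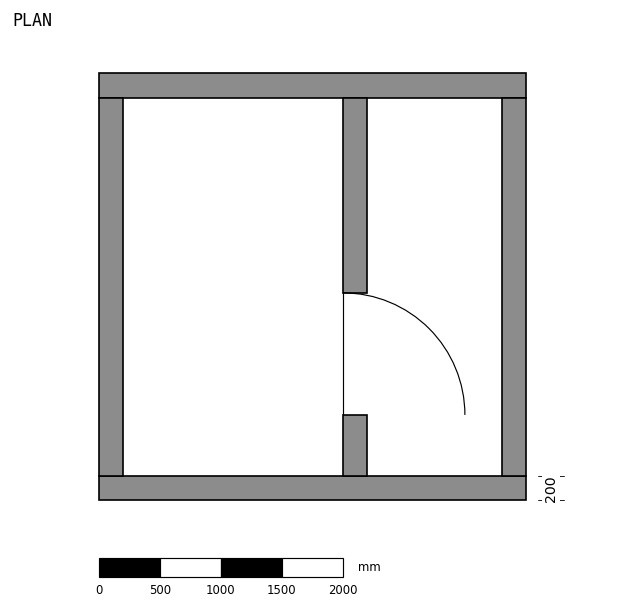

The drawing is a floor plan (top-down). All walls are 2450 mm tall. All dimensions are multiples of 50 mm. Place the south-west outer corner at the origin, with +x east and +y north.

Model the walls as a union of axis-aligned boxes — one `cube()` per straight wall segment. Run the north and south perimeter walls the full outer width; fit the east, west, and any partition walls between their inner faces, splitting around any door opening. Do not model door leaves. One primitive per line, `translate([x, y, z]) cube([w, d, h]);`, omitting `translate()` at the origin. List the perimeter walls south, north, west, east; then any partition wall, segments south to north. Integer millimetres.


cube([3500, 200, 2450]);
translate([0, 3300, 0]) cube([3500, 200, 2450]);
translate([0, 200, 0]) cube([200, 3100, 2450]);
translate([3300, 200, 0]) cube([200, 3100, 2450]);
translate([2000, 200, 0]) cube([200, 500, 2450]);
translate([2000, 1700, 0]) cube([200, 1600, 2450]);


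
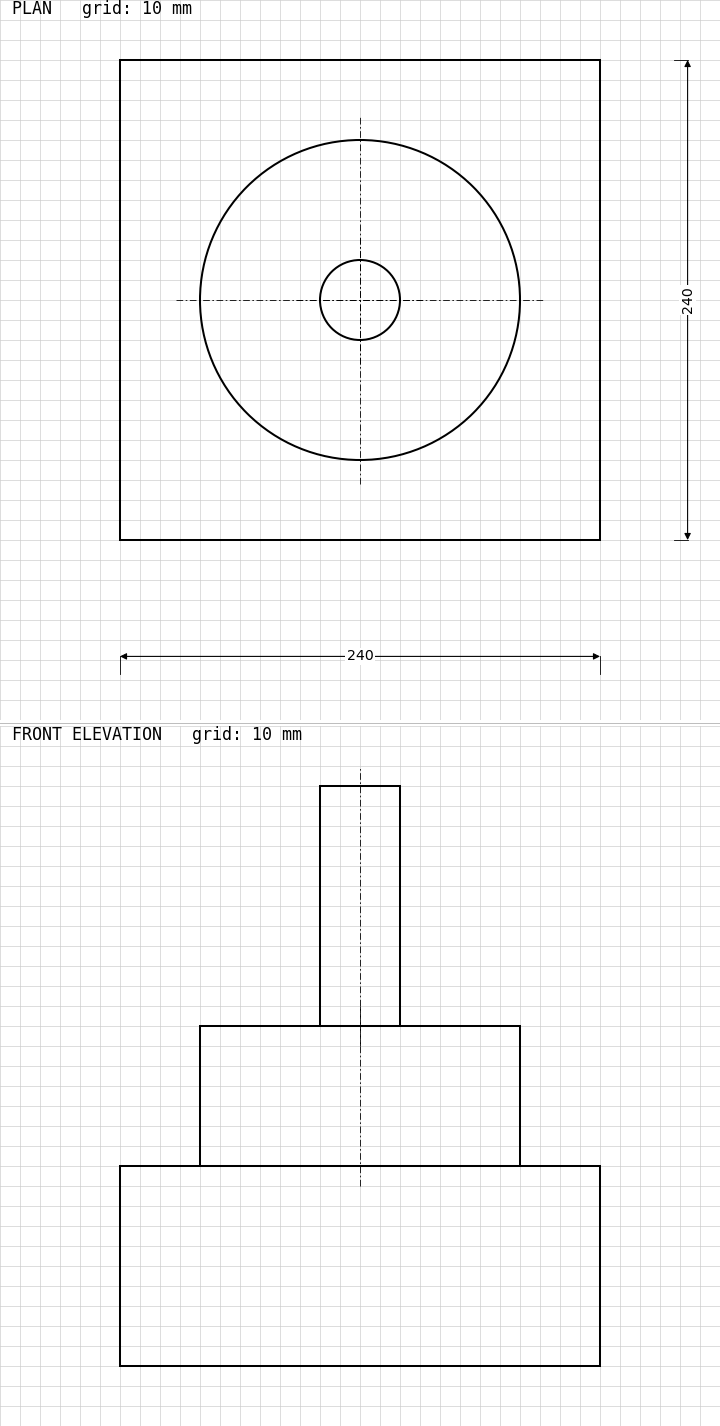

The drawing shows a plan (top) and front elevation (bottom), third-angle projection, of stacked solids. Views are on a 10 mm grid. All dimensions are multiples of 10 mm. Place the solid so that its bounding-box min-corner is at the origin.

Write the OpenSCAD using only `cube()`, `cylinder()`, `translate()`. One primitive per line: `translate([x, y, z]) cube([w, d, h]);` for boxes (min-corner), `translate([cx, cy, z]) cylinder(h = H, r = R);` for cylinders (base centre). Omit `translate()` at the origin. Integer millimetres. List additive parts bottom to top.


cube([240, 240, 100]);
translate([120, 120, 100]) cylinder(h = 70, r = 80);
translate([120, 120, 170]) cylinder(h = 120, r = 20);
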